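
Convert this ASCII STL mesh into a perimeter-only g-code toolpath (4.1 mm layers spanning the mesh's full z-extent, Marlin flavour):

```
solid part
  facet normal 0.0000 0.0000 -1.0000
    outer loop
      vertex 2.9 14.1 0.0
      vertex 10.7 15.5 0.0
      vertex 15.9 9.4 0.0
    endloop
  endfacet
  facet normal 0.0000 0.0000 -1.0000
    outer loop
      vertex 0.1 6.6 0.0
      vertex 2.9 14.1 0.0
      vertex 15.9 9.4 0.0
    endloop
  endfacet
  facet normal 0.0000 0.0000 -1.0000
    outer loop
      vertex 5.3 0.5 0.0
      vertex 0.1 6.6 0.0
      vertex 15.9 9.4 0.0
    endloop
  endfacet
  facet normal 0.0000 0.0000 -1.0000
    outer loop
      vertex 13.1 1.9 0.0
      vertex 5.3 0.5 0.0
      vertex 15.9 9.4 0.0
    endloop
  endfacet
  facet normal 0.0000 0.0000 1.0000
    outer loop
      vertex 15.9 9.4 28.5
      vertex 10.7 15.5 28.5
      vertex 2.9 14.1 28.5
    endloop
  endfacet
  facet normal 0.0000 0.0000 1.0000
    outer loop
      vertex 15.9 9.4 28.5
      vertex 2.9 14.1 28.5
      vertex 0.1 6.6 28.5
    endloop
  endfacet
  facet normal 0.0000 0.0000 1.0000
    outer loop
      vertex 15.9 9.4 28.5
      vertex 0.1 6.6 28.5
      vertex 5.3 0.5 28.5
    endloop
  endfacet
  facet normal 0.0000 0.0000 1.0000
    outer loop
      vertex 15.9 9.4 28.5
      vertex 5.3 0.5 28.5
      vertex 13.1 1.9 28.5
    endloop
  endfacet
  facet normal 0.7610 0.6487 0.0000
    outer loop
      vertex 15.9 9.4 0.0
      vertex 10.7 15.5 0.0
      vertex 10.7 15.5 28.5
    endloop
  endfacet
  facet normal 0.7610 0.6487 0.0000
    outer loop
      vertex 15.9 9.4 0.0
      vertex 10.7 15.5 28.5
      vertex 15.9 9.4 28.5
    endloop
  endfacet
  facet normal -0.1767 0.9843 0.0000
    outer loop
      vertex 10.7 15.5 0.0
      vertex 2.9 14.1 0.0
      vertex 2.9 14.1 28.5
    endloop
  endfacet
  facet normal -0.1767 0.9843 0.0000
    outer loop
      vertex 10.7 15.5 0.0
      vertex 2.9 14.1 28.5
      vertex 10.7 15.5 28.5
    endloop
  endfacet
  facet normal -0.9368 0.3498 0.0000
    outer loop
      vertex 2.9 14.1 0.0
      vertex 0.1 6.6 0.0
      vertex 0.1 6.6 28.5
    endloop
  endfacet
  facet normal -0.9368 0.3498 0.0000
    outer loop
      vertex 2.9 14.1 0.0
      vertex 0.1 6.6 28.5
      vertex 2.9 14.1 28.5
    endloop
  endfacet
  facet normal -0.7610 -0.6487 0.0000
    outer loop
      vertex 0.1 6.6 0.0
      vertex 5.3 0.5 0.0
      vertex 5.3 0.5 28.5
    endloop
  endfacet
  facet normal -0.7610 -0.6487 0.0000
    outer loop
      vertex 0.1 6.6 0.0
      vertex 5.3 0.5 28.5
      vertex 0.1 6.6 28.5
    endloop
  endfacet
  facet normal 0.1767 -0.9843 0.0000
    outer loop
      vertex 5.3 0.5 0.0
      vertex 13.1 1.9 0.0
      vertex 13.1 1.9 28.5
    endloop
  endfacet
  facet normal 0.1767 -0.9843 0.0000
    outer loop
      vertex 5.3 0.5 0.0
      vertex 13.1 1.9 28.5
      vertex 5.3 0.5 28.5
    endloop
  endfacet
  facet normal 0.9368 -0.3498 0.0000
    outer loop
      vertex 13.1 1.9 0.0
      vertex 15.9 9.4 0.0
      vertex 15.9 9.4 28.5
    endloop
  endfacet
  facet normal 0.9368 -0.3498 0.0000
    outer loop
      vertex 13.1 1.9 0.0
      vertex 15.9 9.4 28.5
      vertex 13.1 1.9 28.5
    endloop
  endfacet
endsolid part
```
; perimeter-only toolpath
G21 ; units = mm
G90 ; absolute positioning
G28 ; home
; layer 1
G0 Z4.1
G0 X15.9 Y9.4
G1 X10.7 Y15.5
G1 X2.9 Y14.1
G1 X0.1 Y6.6
G1 X5.3 Y0.5
G1 X13.1 Y1.9
G1 X15.9 Y9.4
; layer 2
G0 Z8.1
G0 X15.9 Y9.4
G1 X10.7 Y15.5
G1 X2.9 Y14.1
G1 X0.1 Y6.6
G1 X5.3 Y0.5
G1 X13.1 Y1.9
G1 X15.9 Y9.4
; layer 3
G0 Z12.2
G0 X15.9 Y9.4
G1 X10.7 Y15.5
G1 X2.9 Y14.1
G1 X0.1 Y6.6
G1 X5.3 Y0.5
G1 X13.1 Y1.9
G1 X15.9 Y9.4
; layer 4
G0 Z16.3
G0 X15.9 Y9.4
G1 X10.7 Y15.5
G1 X2.9 Y14.1
G1 X0.1 Y6.6
G1 X5.3 Y0.5
G1 X13.1 Y1.9
G1 X15.9 Y9.4
; layer 5
G0 Z20.4
G0 X15.9 Y9.4
G1 X10.7 Y15.5
G1 X2.9 Y14.1
G1 X0.1 Y6.6
G1 X5.3 Y0.5
G1 X13.1 Y1.9
G1 X15.9 Y9.4
; layer 6
G0 Z24.4
G0 X15.9 Y9.4
G1 X10.7 Y15.5
G1 X2.9 Y14.1
G1 X0.1 Y6.6
G1 X5.3 Y0.5
G1 X13.1 Y1.9
G1 X15.9 Y9.4
; layer 7
G0 Z28.5
G0 X15.9 Y9.4
G1 X10.7 Y15.5
G1 X2.9 Y14.1
G1 X0.1 Y6.6
G1 X5.3 Y0.5
G1 X13.1 Y1.9
G1 X15.9 Y9.4
M2 ; end

The solid is a regular 6-sided prism (a cylinder approximated with 6 flat sides), circumscribed radius ≈ 8 mm, height ≈ 28.5 mm. Slicing at Δz = 4.1 mm — 7 equal slices spanning the solid's height, so layer i sits at z = i·h/7 — gives 7 non-empty perimeters. Each is a 6-segment closed polygon; G0 lifts to the layer z and rapids to the start vertex, then G1 traces the edges.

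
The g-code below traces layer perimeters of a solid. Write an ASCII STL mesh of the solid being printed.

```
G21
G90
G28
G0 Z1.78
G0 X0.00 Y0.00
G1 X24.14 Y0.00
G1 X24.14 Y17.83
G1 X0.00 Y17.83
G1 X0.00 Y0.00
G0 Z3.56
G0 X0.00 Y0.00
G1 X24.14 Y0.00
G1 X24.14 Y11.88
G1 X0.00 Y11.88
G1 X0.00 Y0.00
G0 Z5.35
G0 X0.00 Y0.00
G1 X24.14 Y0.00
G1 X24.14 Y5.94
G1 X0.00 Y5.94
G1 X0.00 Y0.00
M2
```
solid part
  facet normal 0.0000 0.0000 -1.0000
    outer loop
      vertex 24.14 23.77 0.00
      vertex 24.14 0.00 0.00
      vertex 0.00 0.00 0.00
    endloop
  endfacet
  facet normal 0.0000 0.0000 -1.0000
    outer loop
      vertex 0.00 23.77 0.00
      vertex 24.14 23.77 0.00
      vertex 0.00 0.00 0.00
    endloop
  endfacet
  facet normal 0.0000 -1.0000 0.0000
    outer loop
      vertex 0.00 0.00 0.00
      vertex 24.14 0.00 0.00
      vertex 24.14 0.00 7.13
    endloop
  endfacet
  facet normal 0.0000 -1.0000 0.0000
    outer loop
      vertex 0.00 0.00 0.00
      vertex 24.14 0.00 7.13
      vertex 0.00 0.00 7.13
    endloop
  endfacet
  facet normal 0.0000 0.2873 0.9578
    outer loop
      vertex 0.00 0.00 7.13
      vertex 24.14 0.00 7.13
      vertex 24.14 23.77 0.00
    endloop
  endfacet
  facet normal 0.0000 0.2873 0.9578
    outer loop
      vertex 0.00 0.00 7.13
      vertex 24.14 23.77 0.00
      vertex 0.00 23.77 0.00
    endloop
  endfacet
  facet normal -1.0000 0.0000 0.0000
    outer loop
      vertex 0.00 0.00 7.13
      vertex 0.00 23.77 0.00
      vertex 0.00 0.00 0.00
    endloop
  endfacet
  facet normal 1.0000 0.0000 0.0000
    outer loop
      vertex 24.14 0.00 0.00
      vertex 24.14 23.77 0.00
      vertex 24.14 0.00 7.13
    endloop
  endfacet
endsolid part

The G0 Z moves step by Δz≈1.78 mm. The G1 loops shrink linearly with z, so the solid tapers from its base footprint up to z≈7.13. Closing with a flat bottom cap and the tapered top and triangulating gives 8 facets — a wedge (ramp): 24.1 × 23.8 mm base, rising to 7.13 mm along the y=0 edge and sloping linearly to z=0 at y=23.8.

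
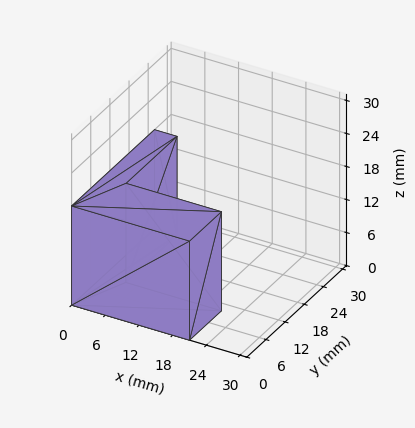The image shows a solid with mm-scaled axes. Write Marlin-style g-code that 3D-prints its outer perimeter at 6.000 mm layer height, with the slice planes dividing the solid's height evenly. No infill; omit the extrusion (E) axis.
Reading the render: the shape is an L-shaped prism: outer 21 × 26 mm, arm thicknesses ≈ 10 mm (horizontal) and 4 mm (vertical), extruded 18 mm in z (dimensions read to the nearest mm from the axis ticks). For the g-code, the solid's height is divided into equal slices at the stated Δz and each level perimeter traced with G1 moves after a G0 lift.

; perimeter-only toolpath
G21 ; units = mm
G90 ; absolute positioning
G28 ; home
; layer 1
G0 Z6.000
G0 X0.000 Y0.000
G1 X21.000 Y0.000
G1 X21.000 Y10.000
G1 X4.000 Y10.000
G1 X4.000 Y26.000
G1 X0.000 Y26.000
G1 X0.000 Y0.000
; layer 2
G0 Z12.000
G0 X0.000 Y0.000
G1 X21.000 Y0.000
G1 X21.000 Y10.000
G1 X4.000 Y10.000
G1 X4.000 Y26.000
G1 X0.000 Y26.000
G1 X0.000 Y0.000
; layer 3
G0 Z18.000
G0 X0.000 Y0.000
G1 X21.000 Y0.000
G1 X21.000 Y10.000
G1 X4.000 Y10.000
G1 X4.000 Y26.000
G1 X0.000 Y26.000
G1 X0.000 Y0.000
M2 ; end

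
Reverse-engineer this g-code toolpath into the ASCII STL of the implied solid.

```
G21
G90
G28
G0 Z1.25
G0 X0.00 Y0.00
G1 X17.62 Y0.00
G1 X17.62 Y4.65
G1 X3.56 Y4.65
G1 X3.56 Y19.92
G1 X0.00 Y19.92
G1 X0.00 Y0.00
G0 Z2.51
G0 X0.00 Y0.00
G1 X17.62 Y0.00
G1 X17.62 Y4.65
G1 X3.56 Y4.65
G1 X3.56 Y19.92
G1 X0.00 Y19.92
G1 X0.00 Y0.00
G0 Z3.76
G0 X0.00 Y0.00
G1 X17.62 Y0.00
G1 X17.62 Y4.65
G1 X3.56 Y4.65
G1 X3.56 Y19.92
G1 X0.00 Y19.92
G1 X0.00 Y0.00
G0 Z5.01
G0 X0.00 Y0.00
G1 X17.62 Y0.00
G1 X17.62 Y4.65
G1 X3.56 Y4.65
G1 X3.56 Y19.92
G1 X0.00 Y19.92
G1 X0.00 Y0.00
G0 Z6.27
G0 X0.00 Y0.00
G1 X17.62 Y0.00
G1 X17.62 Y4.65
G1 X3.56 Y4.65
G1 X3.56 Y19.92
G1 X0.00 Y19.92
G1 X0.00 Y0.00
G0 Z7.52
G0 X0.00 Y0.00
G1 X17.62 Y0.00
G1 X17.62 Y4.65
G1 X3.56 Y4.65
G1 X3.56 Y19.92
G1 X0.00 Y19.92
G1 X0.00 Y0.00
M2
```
solid part
  facet normal 0.0000 0.0000 -1.0000
    outer loop
      vertex 17.62 4.65 0.00
      vertex 17.62 0.00 0.00
      vertex 0.00 0.00 0.00
    endloop
  endfacet
  facet normal 0.0000 0.0000 -1.0000
    outer loop
      vertex 3.56 4.65 0.00
      vertex 17.62 4.65 0.00
      vertex 0.00 0.00 0.00
    endloop
  endfacet
  facet normal 0.0000 0.0000 -1.0000
    outer loop
      vertex 3.56 19.92 0.00
      vertex 3.56 4.65 0.00
      vertex 0.00 0.00 0.00
    endloop
  endfacet
  facet normal 0.0000 0.0000 -1.0000
    outer loop
      vertex 0.00 19.92 0.00
      vertex 3.56 19.92 0.00
      vertex 0.00 0.00 0.00
    endloop
  endfacet
  facet normal 0.0000 0.0000 1.0000
    outer loop
      vertex 0.00 0.00 7.52
      vertex 17.62 0.00 7.52
      vertex 17.62 4.65 7.52
    endloop
  endfacet
  facet normal 0.0000 0.0000 1.0000
    outer loop
      vertex 0.00 0.00 7.52
      vertex 17.62 4.65 7.52
      vertex 3.56 4.65 7.52
    endloop
  endfacet
  facet normal 0.0000 0.0000 1.0000
    outer loop
      vertex 0.00 0.00 7.52
      vertex 3.56 4.65 7.52
      vertex 3.56 19.92 7.52
    endloop
  endfacet
  facet normal 0.0000 0.0000 1.0000
    outer loop
      vertex 0.00 0.00 7.52
      vertex 3.56 19.92 7.52
      vertex 0.00 19.92 7.52
    endloop
  endfacet
  facet normal 0.0000 -1.0000 0.0000
    outer loop
      vertex 0.00 0.00 0.00
      vertex 17.62 0.00 0.00
      vertex 17.62 0.00 7.52
    endloop
  endfacet
  facet normal 0.0000 -1.0000 0.0000
    outer loop
      vertex 0.00 0.00 0.00
      vertex 17.62 0.00 7.52
      vertex 0.00 0.00 7.52
    endloop
  endfacet
  facet normal 1.0000 0.0000 0.0000
    outer loop
      vertex 17.62 0.00 0.00
      vertex 17.62 4.65 0.00
      vertex 17.62 4.65 7.52
    endloop
  endfacet
  facet normal 1.0000 0.0000 0.0000
    outer loop
      vertex 17.62 0.00 0.00
      vertex 17.62 4.65 7.52
      vertex 17.62 0.00 7.52
    endloop
  endfacet
  facet normal 0.0000 1.0000 0.0000
    outer loop
      vertex 17.62 4.65 0.00
      vertex 3.56 4.65 0.00
      vertex 3.56 4.65 7.52
    endloop
  endfacet
  facet normal 0.0000 1.0000 0.0000
    outer loop
      vertex 17.62 4.65 0.00
      vertex 3.56 4.65 7.52
      vertex 17.62 4.65 7.52
    endloop
  endfacet
  facet normal 1.0000 0.0000 0.0000
    outer loop
      vertex 3.56 4.65 0.00
      vertex 3.56 19.92 0.00
      vertex 3.56 19.92 7.52
    endloop
  endfacet
  facet normal 1.0000 0.0000 0.0000
    outer loop
      vertex 3.56 4.65 0.00
      vertex 3.56 19.92 7.52
      vertex 3.56 4.65 7.52
    endloop
  endfacet
  facet normal 0.0000 1.0000 0.0000
    outer loop
      vertex 3.56 19.92 0.00
      vertex 0.00 19.92 0.00
      vertex 0.00 19.92 7.52
    endloop
  endfacet
  facet normal 0.0000 1.0000 0.0000
    outer loop
      vertex 3.56 19.92 0.00
      vertex 0.00 19.92 7.52
      vertex 3.56 19.92 7.52
    endloop
  endfacet
  facet normal -1.0000 0.0000 0.0000
    outer loop
      vertex 0.00 19.92 0.00
      vertex 0.00 0.00 0.00
      vertex 0.00 0.00 7.52
    endloop
  endfacet
  facet normal -1.0000 0.0000 0.0000
    outer loop
      vertex 0.00 19.92 0.00
      vertex 0.00 0.00 7.52
      vertex 0.00 19.92 7.52
    endloop
  endfacet
endsolid part

The G0 Z moves step by Δz≈1.25 mm. Every layer's G1 loop is the same polygon, so the solid is a straight extrusion of it from z=0 to z≈7.52. Closing with flat bottom and top caps and triangulating gives 20 facets — an L-shaped prism: outer 17.6 × 19.9 mm, arm thicknesses ≈ 4.65 mm (horizontal) and 3.56 mm (vertical), extruded 7.52 mm in z.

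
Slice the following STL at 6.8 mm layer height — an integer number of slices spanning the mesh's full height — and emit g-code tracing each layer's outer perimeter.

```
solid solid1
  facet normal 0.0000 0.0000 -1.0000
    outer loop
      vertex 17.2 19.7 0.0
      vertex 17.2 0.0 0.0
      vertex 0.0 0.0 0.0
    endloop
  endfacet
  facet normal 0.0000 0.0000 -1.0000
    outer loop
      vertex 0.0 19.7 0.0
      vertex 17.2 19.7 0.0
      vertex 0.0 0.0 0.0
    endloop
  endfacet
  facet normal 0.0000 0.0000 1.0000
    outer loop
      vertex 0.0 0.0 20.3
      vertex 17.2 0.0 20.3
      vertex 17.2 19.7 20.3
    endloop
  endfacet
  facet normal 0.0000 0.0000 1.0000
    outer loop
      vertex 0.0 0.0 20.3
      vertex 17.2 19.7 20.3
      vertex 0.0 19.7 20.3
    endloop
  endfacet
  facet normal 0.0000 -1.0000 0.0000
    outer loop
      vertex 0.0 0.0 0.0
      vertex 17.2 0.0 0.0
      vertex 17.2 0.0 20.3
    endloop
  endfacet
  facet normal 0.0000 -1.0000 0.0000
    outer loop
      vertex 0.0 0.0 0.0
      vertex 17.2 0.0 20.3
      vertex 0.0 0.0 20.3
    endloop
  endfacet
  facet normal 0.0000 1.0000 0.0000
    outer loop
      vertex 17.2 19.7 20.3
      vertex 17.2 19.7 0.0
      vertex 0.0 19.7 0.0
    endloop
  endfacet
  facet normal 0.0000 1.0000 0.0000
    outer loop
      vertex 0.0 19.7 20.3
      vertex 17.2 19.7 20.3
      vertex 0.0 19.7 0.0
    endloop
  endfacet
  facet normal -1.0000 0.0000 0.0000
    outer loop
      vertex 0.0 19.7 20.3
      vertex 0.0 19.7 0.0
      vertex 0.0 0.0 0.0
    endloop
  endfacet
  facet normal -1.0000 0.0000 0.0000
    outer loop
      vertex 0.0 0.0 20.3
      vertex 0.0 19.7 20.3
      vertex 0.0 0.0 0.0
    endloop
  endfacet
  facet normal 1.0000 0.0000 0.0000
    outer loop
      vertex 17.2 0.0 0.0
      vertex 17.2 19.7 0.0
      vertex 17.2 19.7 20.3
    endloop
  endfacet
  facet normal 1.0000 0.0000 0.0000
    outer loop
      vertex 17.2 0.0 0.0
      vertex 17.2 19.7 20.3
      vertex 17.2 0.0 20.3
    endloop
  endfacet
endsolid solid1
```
; perimeter-only toolpath
G21 ; units = mm
G90 ; absolute positioning
G28 ; home
; layer 1
G0 Z6.8
G0 X0.0 Y0.0
G1 X17.2 Y0.0
G1 X17.2 Y19.7
G1 X0.0 Y19.7
G1 X0.0 Y0.0
; layer 2
G0 Z13.5
G0 X0.0 Y0.0
G1 X17.2 Y0.0
G1 X17.2 Y19.7
G1 X0.0 Y19.7
G1 X0.0 Y0.0
; layer 3
G0 Z20.3
G0 X0.0 Y0.0
G1 X17.2 Y0.0
G1 X17.2 Y19.7
G1 X0.0 Y19.7
G1 X0.0 Y0.0
M2 ; end

The solid is a rectangular box, roughly 17.2 × 19.7 mm footprint and 20.3 mm tall. Slicing at Δz = 6.8 mm — 3 equal slices spanning the solid's height, so layer i sits at z = i·h/3 — gives 3 non-empty perimeters. Each is a 4-segment closed polygon; G0 lifts to the layer z and rapids to the start vertex, then G1 traces the edges.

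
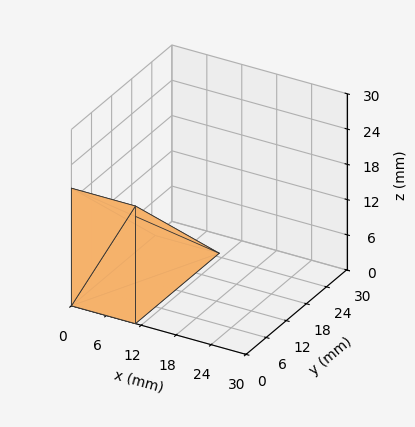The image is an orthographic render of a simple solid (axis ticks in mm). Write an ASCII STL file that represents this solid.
Reading the render: the shape is a wedge (ramp): 11 × 25 mm base, rising to 20 mm along the y=0 edge and sloping linearly to z=0 at y=25 (dimensions read to the nearest mm from the axis ticks). For the STL, each face is triangulated and given an outward normal.

solid part
  facet normal 0.0000 0.0000 -1.0000
    outer loop
      vertex 11.00 25.00 0.00
      vertex 11.00 0.00 0.00
      vertex 0.00 0.00 0.00
    endloop
  endfacet
  facet normal 0.0000 0.0000 -1.0000
    outer loop
      vertex 0.00 25.00 0.00
      vertex 11.00 25.00 0.00
      vertex 0.00 0.00 0.00
    endloop
  endfacet
  facet normal 0.0000 -1.0000 0.0000
    outer loop
      vertex 0.00 0.00 0.00
      vertex 11.00 0.00 0.00
      vertex 11.00 0.00 20.00
    endloop
  endfacet
  facet normal 0.0000 -1.0000 0.0000
    outer loop
      vertex 0.00 0.00 0.00
      vertex 11.00 0.00 20.00
      vertex 0.00 0.00 20.00
    endloop
  endfacet
  facet normal 0.0000 0.6247 0.7809
    outer loop
      vertex 0.00 0.00 20.00
      vertex 11.00 0.00 20.00
      vertex 11.00 25.00 0.00
    endloop
  endfacet
  facet normal 0.0000 0.6247 0.7809
    outer loop
      vertex 0.00 0.00 20.00
      vertex 11.00 25.00 0.00
      vertex 0.00 25.00 0.00
    endloop
  endfacet
  facet normal -1.0000 0.0000 0.0000
    outer loop
      vertex 0.00 0.00 20.00
      vertex 0.00 25.00 0.00
      vertex 0.00 0.00 0.00
    endloop
  endfacet
  facet normal 1.0000 0.0000 0.0000
    outer loop
      vertex 11.00 0.00 0.00
      vertex 11.00 25.00 0.00
      vertex 11.00 0.00 20.00
    endloop
  endfacet
endsolid part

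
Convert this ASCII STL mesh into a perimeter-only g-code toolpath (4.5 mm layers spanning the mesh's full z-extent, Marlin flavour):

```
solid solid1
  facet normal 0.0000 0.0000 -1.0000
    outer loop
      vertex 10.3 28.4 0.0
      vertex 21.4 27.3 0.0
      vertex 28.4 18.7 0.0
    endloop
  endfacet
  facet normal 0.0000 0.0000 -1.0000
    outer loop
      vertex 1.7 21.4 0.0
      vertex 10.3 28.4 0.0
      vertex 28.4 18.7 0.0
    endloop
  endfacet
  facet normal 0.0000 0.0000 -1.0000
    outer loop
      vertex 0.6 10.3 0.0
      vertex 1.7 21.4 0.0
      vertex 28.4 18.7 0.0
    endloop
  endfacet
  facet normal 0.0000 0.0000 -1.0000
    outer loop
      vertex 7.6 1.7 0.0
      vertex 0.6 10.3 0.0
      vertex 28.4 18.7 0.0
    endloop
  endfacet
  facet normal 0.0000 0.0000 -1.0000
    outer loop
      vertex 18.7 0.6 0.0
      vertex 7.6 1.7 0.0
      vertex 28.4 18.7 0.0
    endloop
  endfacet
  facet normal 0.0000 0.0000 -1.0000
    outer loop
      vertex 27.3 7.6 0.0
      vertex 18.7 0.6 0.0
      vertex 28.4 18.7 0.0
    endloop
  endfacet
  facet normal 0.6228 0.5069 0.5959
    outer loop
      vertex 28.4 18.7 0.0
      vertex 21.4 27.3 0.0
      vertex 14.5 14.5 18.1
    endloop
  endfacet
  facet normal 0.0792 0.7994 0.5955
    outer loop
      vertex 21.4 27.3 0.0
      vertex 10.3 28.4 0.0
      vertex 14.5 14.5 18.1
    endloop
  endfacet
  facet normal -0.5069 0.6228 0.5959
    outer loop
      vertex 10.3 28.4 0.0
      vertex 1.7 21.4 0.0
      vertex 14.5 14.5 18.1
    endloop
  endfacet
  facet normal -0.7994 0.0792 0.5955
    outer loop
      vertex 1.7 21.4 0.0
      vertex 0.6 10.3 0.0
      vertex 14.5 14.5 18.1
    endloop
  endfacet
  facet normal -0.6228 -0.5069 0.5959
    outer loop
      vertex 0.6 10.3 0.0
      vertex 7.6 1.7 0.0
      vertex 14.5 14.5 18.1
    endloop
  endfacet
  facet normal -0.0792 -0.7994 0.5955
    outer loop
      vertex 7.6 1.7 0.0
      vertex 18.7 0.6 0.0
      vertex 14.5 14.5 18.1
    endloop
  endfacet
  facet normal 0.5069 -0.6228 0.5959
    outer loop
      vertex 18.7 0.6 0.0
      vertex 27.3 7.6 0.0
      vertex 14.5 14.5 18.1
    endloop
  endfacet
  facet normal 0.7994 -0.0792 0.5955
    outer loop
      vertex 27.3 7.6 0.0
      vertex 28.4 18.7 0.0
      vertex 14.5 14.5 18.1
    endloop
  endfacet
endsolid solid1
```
; perimeter-only toolpath
G21 ; units = mm
G90 ; absolute positioning
G28 ; home
; layer 1
G0 Z4.5
G0 X24.9 Y17.6
G1 X19.7 Y24.1
G1 X11.4 Y24.9
G1 X4.9 Y19.7
G1 X4.1 Y11.4
G1 X9.3 Y4.9
G1 X17.6 Y4.1
G1 X24.1 Y9.3
G1 X24.9 Y17.6
; layer 2
G0 Z9.1
G0 X21.4 Y16.6
G1 X17.9 Y20.9
G1 X12.4 Y21.4
G1 X8.1 Y17.9
G1 X7.5 Y12.4
G1 X11.1 Y8.1
G1 X16.6 Y7.5
G1 X20.9 Y11.1
G1 X21.4 Y16.6
; layer 3
G0 Z13.6
G0 X18.0 Y15.6
G1 X16.2 Y17.7
G1 X13.4 Y18.0
G1 X11.3 Y16.2
G1 X11.0 Y13.4
G1 X12.8 Y11.3
G1 X15.6 Y11.0
G1 X17.7 Y12.8
G1 X18.0 Y15.6
M2 ; end

The solid is a regular 8-sided pyramid, base circumscribed radius ≈ 14.5 mm, apex at z ≈ 18.1 mm. Slicing at Δz = 4.5 mm — 4 equal slices spanning the solid's height, so layer i sits at z = i·h/4 — gives 3 non-empty perimeters. Each is a 8-segment closed polygon; G0 lifts to the layer z and rapids to the start vertex, then G1 traces the edges. The cross-section shrinks linearly with z (the slice at the apex is degenerate and omitted).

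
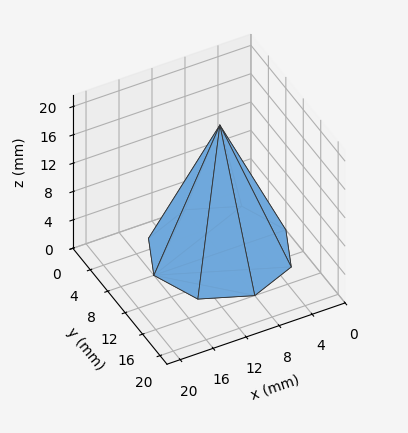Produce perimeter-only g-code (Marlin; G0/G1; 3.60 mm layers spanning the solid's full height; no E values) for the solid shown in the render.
Reading the render: the shape is a regular 8-sided pyramid, base circumscribed radius ≈ 8 mm, apex at z ≈ 18 mm (dimensions read to the nearest mm from the axis ticks). For the g-code, the solid's height is divided into equal slices at the stated Δz and each level perimeter traced with G1 moves after a G0 lift.

; perimeter-only toolpath
G21 ; units = mm
G90 ; absolute positioning
G28 ; home
; layer 1
G0 Z3.60
G0 X14.40 Y8.00
G1 X12.53 Y12.53
G1 X8.00 Y14.40
G1 X3.47 Y12.53
G1 X1.60 Y8.00
G1 X3.47 Y3.47
G1 X8.00 Y1.60
G1 X12.53 Y3.47
G1 X14.40 Y8.00
; layer 2
G0 Z7.20
G0 X12.80 Y8.00
G1 X11.40 Y11.40
G1 X8.00 Y12.80
G1 X4.60 Y11.40
G1 X3.20 Y8.00
G1 X4.60 Y4.60
G1 X8.00 Y3.20
G1 X11.40 Y4.60
G1 X12.80 Y8.00
; layer 3
G0 Z10.80
G0 X11.20 Y8.00
G1 X10.26 Y10.26
G1 X8.00 Y11.20
G1 X5.74 Y10.26
G1 X4.80 Y8.00
G1 X5.74 Y5.74
G1 X8.00 Y4.80
G1 X10.26 Y5.74
G1 X11.20 Y8.00
; layer 4
G0 Z14.40
G0 X9.60 Y8.00
G1 X9.13 Y9.13
G1 X8.00 Y9.60
G1 X6.87 Y9.13
G1 X6.40 Y8.00
G1 X6.87 Y6.87
G1 X8.00 Y6.40
G1 X9.13 Y6.87
G1 X9.60 Y8.00
M2 ; end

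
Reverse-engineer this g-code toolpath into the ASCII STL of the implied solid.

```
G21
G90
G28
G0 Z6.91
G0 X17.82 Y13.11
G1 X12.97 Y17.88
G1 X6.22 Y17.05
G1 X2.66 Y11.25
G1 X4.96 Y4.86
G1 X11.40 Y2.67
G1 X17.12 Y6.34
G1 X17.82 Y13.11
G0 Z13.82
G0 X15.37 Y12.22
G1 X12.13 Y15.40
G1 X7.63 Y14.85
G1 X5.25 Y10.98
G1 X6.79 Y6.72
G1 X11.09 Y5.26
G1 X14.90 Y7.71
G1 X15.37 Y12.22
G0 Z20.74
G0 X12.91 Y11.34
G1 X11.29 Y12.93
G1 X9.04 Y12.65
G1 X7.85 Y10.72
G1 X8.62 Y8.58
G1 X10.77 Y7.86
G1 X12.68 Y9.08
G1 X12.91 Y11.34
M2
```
solid part
  facet normal 0.0000 0.0000 -1.0000
    outer loop
      vertex 4.81 19.25 0.00
      vertex 13.81 20.35 0.00
      vertex 20.28 13.99 0.00
    endloop
  endfacet
  facet normal 0.0000 0.0000 -1.0000
    outer loop
      vertex 0.06 11.52 0.00
      vertex 4.81 19.25 0.00
      vertex 20.28 13.99 0.00
    endloop
  endfacet
  facet normal 0.0000 0.0000 -1.0000
    outer loop
      vertex 3.13 2.99 0.00
      vertex 0.06 11.52 0.00
      vertex 20.28 13.99 0.00
    endloop
  endfacet
  facet normal 0.0000 0.0000 -1.0000
    outer loop
      vertex 11.72 0.08 0.00
      vertex 3.13 2.99 0.00
      vertex 20.28 13.99 0.00
    endloop
  endfacet
  facet normal 0.0000 0.0000 -1.0000
    outer loop
      vertex 19.35 4.97 0.00
      vertex 11.72 0.08 0.00
      vertex 20.28 13.99 0.00
    endloop
  endfacet
  facet normal 0.6636 0.6751 0.3223
    outer loop
      vertex 20.28 13.99 0.00
      vertex 13.81 20.35 0.00
      vertex 10.45 10.45 27.65
    endloop
  endfacet
  facet normal -0.1148 0.9396 0.3225
    outer loop
      vertex 13.81 20.35 0.00
      vertex 4.81 19.25 0.00
      vertex 10.45 10.45 27.65
    endloop
  endfacet
  facet normal -0.8065 0.4956 0.3223
    outer loop
      vertex 4.81 19.25 0.00
      vertex 0.06 11.52 0.00
      vertex 10.45 10.45 27.65
    endloop
  endfacet
  facet normal -0.8907 -0.3206 0.3223
    outer loop
      vertex 0.06 11.52 0.00
      vertex 3.13 2.99 0.00
      vertex 10.45 10.45 27.65
    endloop
  endfacet
  facet normal -0.3037 -0.8966 0.3223
    outer loop
      vertex 3.13 2.99 0.00
      vertex 11.72 0.08 0.00
      vertex 10.45 10.45 27.65
    endloop
  endfacet
  facet normal 0.5108 -0.7970 0.3224
    outer loop
      vertex 11.72 0.08 0.00
      vertex 19.35 4.97 0.00
      vertex 10.45 10.45 27.65
    endloop
  endfacet
  facet normal 0.9416 -0.0971 0.3223
    outer loop
      vertex 19.35 4.97 0.00
      vertex 20.28 13.99 0.00
      vertex 10.45 10.45 27.65
    endloop
  endfacet
endsolid part

The G0 Z moves step by Δz≈6.91 mm. The G1 loops shrink linearly with z, so the solid tapers from its base footprint up to z≈27.6. Closing with a flat bottom cap and the tapered top and triangulating gives 12 facets — a regular 7-sided pyramid, base circumscribed radius ≈ 10.4 mm, apex at z ≈ 27.6 mm.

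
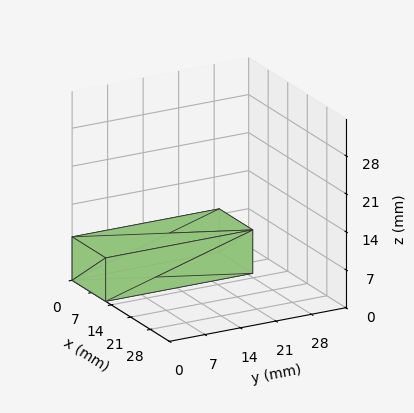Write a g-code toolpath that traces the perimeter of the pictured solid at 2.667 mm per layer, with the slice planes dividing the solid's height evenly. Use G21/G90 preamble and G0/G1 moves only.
Reading the render: the shape is a rectangular box, roughly 12 × 29 mm footprint and 8 mm tall (dimensions read to the nearest mm from the axis ticks). For the g-code, the solid's height is divided into equal slices at the stated Δz and each level perimeter traced with G1 moves after a G0 lift.

; perimeter-only toolpath
G21 ; units = mm
G90 ; absolute positioning
G28 ; home
; layer 1
G0 Z2.667
G0 X0.000 Y0.000
G1 X12.000 Y0.000
G1 X12.000 Y29.000
G1 X0.000 Y29.000
G1 X0.000 Y0.000
; layer 2
G0 Z5.333
G0 X0.000 Y0.000
G1 X12.000 Y0.000
G1 X12.000 Y29.000
G1 X0.000 Y29.000
G1 X0.000 Y0.000
; layer 3
G0 Z8.000
G0 X0.000 Y0.000
G1 X12.000 Y0.000
G1 X12.000 Y29.000
G1 X0.000 Y29.000
G1 X0.000 Y0.000
M2 ; end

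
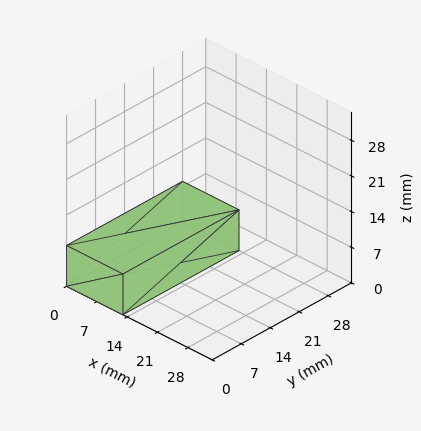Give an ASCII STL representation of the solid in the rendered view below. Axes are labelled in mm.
Reading the render: the shape is a rectangular box, roughly 13 × 28 mm footprint and 8 mm tall (dimensions read to the nearest mm from the axis ticks). For the STL, each face is triangulated and given an outward normal.

solid part
  facet normal 0.0000 0.0000 -1.0000
    outer loop
      vertex 13.0 28.0 0.0
      vertex 13.0 0.0 0.0
      vertex 0.0 0.0 0.0
    endloop
  endfacet
  facet normal 0.0000 0.0000 -1.0000
    outer loop
      vertex 0.0 28.0 0.0
      vertex 13.0 28.0 0.0
      vertex 0.0 0.0 0.0
    endloop
  endfacet
  facet normal 0.0000 0.0000 1.0000
    outer loop
      vertex 0.0 0.0 8.0
      vertex 13.0 0.0 8.0
      vertex 13.0 28.0 8.0
    endloop
  endfacet
  facet normal 0.0000 0.0000 1.0000
    outer loop
      vertex 0.0 0.0 8.0
      vertex 13.0 28.0 8.0
      vertex 0.0 28.0 8.0
    endloop
  endfacet
  facet normal 0.0000 -1.0000 0.0000
    outer loop
      vertex 0.0 0.0 0.0
      vertex 13.0 0.0 0.0
      vertex 13.0 0.0 8.0
    endloop
  endfacet
  facet normal 0.0000 -1.0000 0.0000
    outer loop
      vertex 0.0 0.0 0.0
      vertex 13.0 0.0 8.0
      vertex 0.0 0.0 8.0
    endloop
  endfacet
  facet normal 0.0000 1.0000 0.0000
    outer loop
      vertex 13.0 28.0 8.0
      vertex 13.0 28.0 0.0
      vertex 0.0 28.0 0.0
    endloop
  endfacet
  facet normal 0.0000 1.0000 0.0000
    outer loop
      vertex 0.0 28.0 8.0
      vertex 13.0 28.0 8.0
      vertex 0.0 28.0 0.0
    endloop
  endfacet
  facet normal -1.0000 0.0000 0.0000
    outer loop
      vertex 0.0 28.0 8.0
      vertex 0.0 28.0 0.0
      vertex 0.0 0.0 0.0
    endloop
  endfacet
  facet normal -1.0000 0.0000 0.0000
    outer loop
      vertex 0.0 0.0 8.0
      vertex 0.0 28.0 8.0
      vertex 0.0 0.0 0.0
    endloop
  endfacet
  facet normal 1.0000 0.0000 0.0000
    outer loop
      vertex 13.0 0.0 0.0
      vertex 13.0 28.0 0.0
      vertex 13.0 28.0 8.0
    endloop
  endfacet
  facet normal 1.0000 0.0000 0.0000
    outer loop
      vertex 13.0 0.0 0.0
      vertex 13.0 28.0 8.0
      vertex 13.0 0.0 8.0
    endloop
  endfacet
endsolid part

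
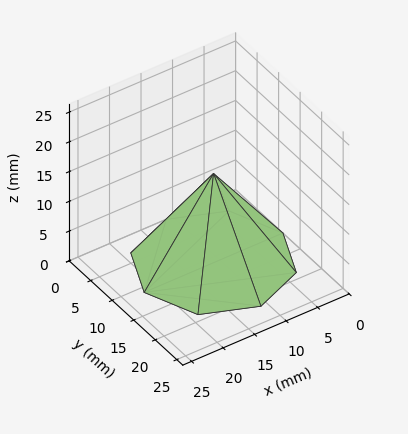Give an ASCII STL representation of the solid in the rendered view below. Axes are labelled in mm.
Reading the render: the shape is a regular 8-sided pyramid, base circumscribed radius ≈ 11 mm, apex at z ≈ 15 mm (dimensions read to the nearest mm from the axis ticks). For the STL, each face is triangulated and given an outward normal.

solid part
  facet normal 0.0000 0.0000 -1.0000
    outer loop
      vertex 11.0 22.0 0.0
      vertex 18.8 18.8 0.0
      vertex 22.0 11.0 0.0
    endloop
  endfacet
  facet normal 0.0000 0.0000 -1.0000
    outer loop
      vertex 3.2 18.8 0.0
      vertex 11.0 22.0 0.0
      vertex 22.0 11.0 0.0
    endloop
  endfacet
  facet normal 0.0000 0.0000 -1.0000
    outer loop
      vertex 0.0 11.0 0.0
      vertex 3.2 18.8 0.0
      vertex 22.0 11.0 0.0
    endloop
  endfacet
  facet normal 0.0000 0.0000 -1.0000
    outer loop
      vertex 3.2 3.2 0.0
      vertex 0.0 11.0 0.0
      vertex 22.0 11.0 0.0
    endloop
  endfacet
  facet normal 0.0000 0.0000 -1.0000
    outer loop
      vertex 11.0 0.0 0.0
      vertex 3.2 3.2 0.0
      vertex 22.0 11.0 0.0
    endloop
  endfacet
  facet normal 0.0000 0.0000 -1.0000
    outer loop
      vertex 18.8 3.2 0.0
      vertex 11.0 0.0 0.0
      vertex 22.0 11.0 0.0
    endloop
  endfacet
  facet normal 0.7656 0.3141 0.5614
    outer loop
      vertex 22.0 11.0 0.0
      vertex 18.8 18.8 0.0
      vertex 11.0 11.0 15.0
    endloop
  endfacet
  facet normal 0.3141 0.7656 0.5614
    outer loop
      vertex 18.8 18.8 0.0
      vertex 11.0 22.0 0.0
      vertex 11.0 11.0 15.0
    endloop
  endfacet
  facet normal -0.3141 0.7656 0.5614
    outer loop
      vertex 11.0 22.0 0.0
      vertex 3.2 18.8 0.0
      vertex 11.0 11.0 15.0
    endloop
  endfacet
  facet normal -0.7656 0.3141 0.5614
    outer loop
      vertex 3.2 18.8 0.0
      vertex 0.0 11.0 0.0
      vertex 11.0 11.0 15.0
    endloop
  endfacet
  facet normal -0.7656 -0.3141 0.5614
    outer loop
      vertex 0.0 11.0 0.0
      vertex 3.2 3.2 0.0
      vertex 11.0 11.0 15.0
    endloop
  endfacet
  facet normal -0.3141 -0.7656 0.5614
    outer loop
      vertex 3.2 3.2 0.0
      vertex 11.0 0.0 0.0
      vertex 11.0 11.0 15.0
    endloop
  endfacet
  facet normal 0.3141 -0.7656 0.5614
    outer loop
      vertex 11.0 0.0 0.0
      vertex 18.8 3.2 0.0
      vertex 11.0 11.0 15.0
    endloop
  endfacet
  facet normal 0.7656 -0.3141 0.5614
    outer loop
      vertex 18.8 3.2 0.0
      vertex 22.0 11.0 0.0
      vertex 11.0 11.0 15.0
    endloop
  endfacet
endsolid part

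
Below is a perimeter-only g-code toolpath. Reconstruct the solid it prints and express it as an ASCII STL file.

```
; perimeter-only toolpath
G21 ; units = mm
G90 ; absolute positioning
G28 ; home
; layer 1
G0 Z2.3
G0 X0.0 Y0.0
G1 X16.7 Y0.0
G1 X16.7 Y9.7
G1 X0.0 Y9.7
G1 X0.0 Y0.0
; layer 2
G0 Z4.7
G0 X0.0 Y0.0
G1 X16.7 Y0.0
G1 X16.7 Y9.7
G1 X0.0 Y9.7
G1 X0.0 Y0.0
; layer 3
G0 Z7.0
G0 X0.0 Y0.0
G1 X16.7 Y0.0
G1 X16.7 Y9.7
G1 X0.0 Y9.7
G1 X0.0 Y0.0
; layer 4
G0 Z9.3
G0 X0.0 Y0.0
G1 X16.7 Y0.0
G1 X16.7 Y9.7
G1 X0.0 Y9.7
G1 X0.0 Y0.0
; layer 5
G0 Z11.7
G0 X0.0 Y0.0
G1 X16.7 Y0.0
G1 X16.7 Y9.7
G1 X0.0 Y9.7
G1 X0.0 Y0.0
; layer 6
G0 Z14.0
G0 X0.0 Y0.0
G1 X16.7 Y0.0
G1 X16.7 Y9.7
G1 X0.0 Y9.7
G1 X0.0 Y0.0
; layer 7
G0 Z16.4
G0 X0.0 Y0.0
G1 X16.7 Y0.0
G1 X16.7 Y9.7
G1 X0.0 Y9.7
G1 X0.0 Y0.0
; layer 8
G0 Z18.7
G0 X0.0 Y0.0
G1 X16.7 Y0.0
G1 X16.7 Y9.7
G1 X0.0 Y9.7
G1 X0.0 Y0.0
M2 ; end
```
solid part
  facet normal 0.0000 0.0000 -1.0000
    outer loop
      vertex 16.7 9.7 0.0
      vertex 16.7 0.0 0.0
      vertex 0.0 0.0 0.0
    endloop
  endfacet
  facet normal 0.0000 0.0000 -1.0000
    outer loop
      vertex 0.0 9.7 0.0
      vertex 16.7 9.7 0.0
      vertex 0.0 0.0 0.0
    endloop
  endfacet
  facet normal 0.0000 0.0000 1.0000
    outer loop
      vertex 0.0 0.0 18.7
      vertex 16.7 0.0 18.7
      vertex 16.7 9.7 18.7
    endloop
  endfacet
  facet normal 0.0000 0.0000 1.0000
    outer loop
      vertex 0.0 0.0 18.7
      vertex 16.7 9.7 18.7
      vertex 0.0 9.7 18.7
    endloop
  endfacet
  facet normal 0.0000 -1.0000 0.0000
    outer loop
      vertex 0.0 0.0 0.0
      vertex 16.7 0.0 0.0
      vertex 16.7 0.0 18.7
    endloop
  endfacet
  facet normal 0.0000 -1.0000 0.0000
    outer loop
      vertex 0.0 0.0 0.0
      vertex 16.7 0.0 18.7
      vertex 0.0 0.0 18.7
    endloop
  endfacet
  facet normal 0.0000 1.0000 0.0000
    outer loop
      vertex 16.7 9.7 18.7
      vertex 16.7 9.7 0.0
      vertex 0.0 9.7 0.0
    endloop
  endfacet
  facet normal 0.0000 1.0000 0.0000
    outer loop
      vertex 0.0 9.7 18.7
      vertex 16.7 9.7 18.7
      vertex 0.0 9.7 0.0
    endloop
  endfacet
  facet normal -1.0000 0.0000 0.0000
    outer loop
      vertex 0.0 9.7 18.7
      vertex 0.0 9.7 0.0
      vertex 0.0 0.0 0.0
    endloop
  endfacet
  facet normal -1.0000 0.0000 0.0000
    outer loop
      vertex 0.0 0.0 18.7
      vertex 0.0 9.7 18.7
      vertex 0.0 0.0 0.0
    endloop
  endfacet
  facet normal 1.0000 0.0000 0.0000
    outer loop
      vertex 16.7 0.0 0.0
      vertex 16.7 9.7 0.0
      vertex 16.7 9.7 18.7
    endloop
  endfacet
  facet normal 1.0000 0.0000 0.0000
    outer loop
      vertex 16.7 0.0 0.0
      vertex 16.7 9.7 18.7
      vertex 16.7 0.0 18.7
    endloop
  endfacet
endsolid part

The G0 Z moves step by Δz≈2.3 mm. Every layer's G1 loop is the same polygon, so the solid is a straight extrusion of it from z=0 to z≈18.7. Closing with flat bottom and top caps and triangulating gives 12 facets — a rectangular box, roughly 16.7 × 9.7 mm footprint and 18.7 mm tall.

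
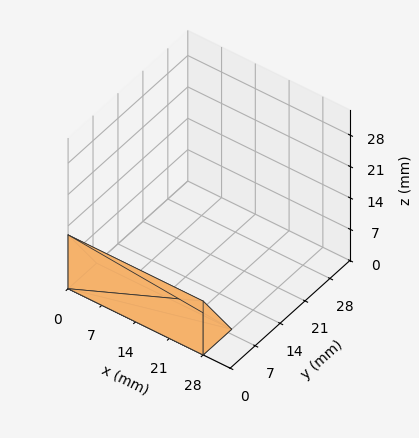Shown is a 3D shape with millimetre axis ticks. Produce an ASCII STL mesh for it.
Reading the render: the shape is a wedge (ramp): 28 × 8 mm base, rising to 12 mm along the y=0 edge and sloping linearly to z=0 at y=8 (dimensions read to the nearest mm from the axis ticks). For the STL, each face is triangulated and given an outward normal.

solid part
  facet normal 0.0000 0.0000 -1.0000
    outer loop
      vertex 28.000 8.000 0.000
      vertex 28.000 0.000 0.000
      vertex 0.000 0.000 0.000
    endloop
  endfacet
  facet normal 0.0000 0.0000 -1.0000
    outer loop
      vertex 0.000 8.000 0.000
      vertex 28.000 8.000 0.000
      vertex 0.000 0.000 0.000
    endloop
  endfacet
  facet normal 0.0000 -1.0000 0.0000
    outer loop
      vertex 0.000 0.000 0.000
      vertex 28.000 0.000 0.000
      vertex 28.000 0.000 12.000
    endloop
  endfacet
  facet normal 0.0000 -1.0000 0.0000
    outer loop
      vertex 0.000 0.000 0.000
      vertex 28.000 0.000 12.000
      vertex 0.000 0.000 12.000
    endloop
  endfacet
  facet normal 0.0000 0.8321 0.5547
    outer loop
      vertex 0.000 0.000 12.000
      vertex 28.000 0.000 12.000
      vertex 28.000 8.000 0.000
    endloop
  endfacet
  facet normal 0.0000 0.8321 0.5547
    outer loop
      vertex 0.000 0.000 12.000
      vertex 28.000 8.000 0.000
      vertex 0.000 8.000 0.000
    endloop
  endfacet
  facet normal -1.0000 0.0000 0.0000
    outer loop
      vertex 0.000 0.000 12.000
      vertex 0.000 8.000 0.000
      vertex 0.000 0.000 0.000
    endloop
  endfacet
  facet normal 1.0000 0.0000 0.0000
    outer loop
      vertex 28.000 0.000 0.000
      vertex 28.000 8.000 0.000
      vertex 28.000 0.000 12.000
    endloop
  endfacet
endsolid part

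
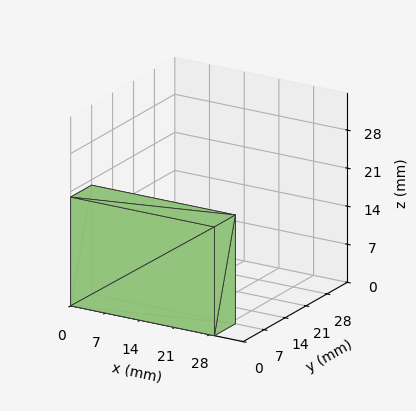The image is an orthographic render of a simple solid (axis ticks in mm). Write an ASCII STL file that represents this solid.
Reading the render: the shape is a rectangular box, roughly 29 × 7 mm footprint and 20 mm tall (dimensions read to the nearest mm from the axis ticks). For the STL, each face is triangulated and given an outward normal.

solid part
  facet normal 0.0000 0.0000 -1.0000
    outer loop
      vertex 29.00 7.00 0.00
      vertex 29.00 0.00 0.00
      vertex 0.00 0.00 0.00
    endloop
  endfacet
  facet normal 0.0000 0.0000 -1.0000
    outer loop
      vertex 0.00 7.00 0.00
      vertex 29.00 7.00 0.00
      vertex 0.00 0.00 0.00
    endloop
  endfacet
  facet normal 0.0000 0.0000 1.0000
    outer loop
      vertex 0.00 0.00 20.00
      vertex 29.00 0.00 20.00
      vertex 29.00 7.00 20.00
    endloop
  endfacet
  facet normal 0.0000 0.0000 1.0000
    outer loop
      vertex 0.00 0.00 20.00
      vertex 29.00 7.00 20.00
      vertex 0.00 7.00 20.00
    endloop
  endfacet
  facet normal 0.0000 -1.0000 0.0000
    outer loop
      vertex 0.00 0.00 0.00
      vertex 29.00 0.00 0.00
      vertex 29.00 0.00 20.00
    endloop
  endfacet
  facet normal 0.0000 -1.0000 0.0000
    outer loop
      vertex 0.00 0.00 0.00
      vertex 29.00 0.00 20.00
      vertex 0.00 0.00 20.00
    endloop
  endfacet
  facet normal 0.0000 1.0000 0.0000
    outer loop
      vertex 29.00 7.00 20.00
      vertex 29.00 7.00 0.00
      vertex 0.00 7.00 0.00
    endloop
  endfacet
  facet normal 0.0000 1.0000 0.0000
    outer loop
      vertex 0.00 7.00 20.00
      vertex 29.00 7.00 20.00
      vertex 0.00 7.00 0.00
    endloop
  endfacet
  facet normal -1.0000 0.0000 0.0000
    outer loop
      vertex 0.00 7.00 20.00
      vertex 0.00 7.00 0.00
      vertex 0.00 0.00 0.00
    endloop
  endfacet
  facet normal -1.0000 0.0000 0.0000
    outer loop
      vertex 0.00 0.00 20.00
      vertex 0.00 7.00 20.00
      vertex 0.00 0.00 0.00
    endloop
  endfacet
  facet normal 1.0000 0.0000 0.0000
    outer loop
      vertex 29.00 0.00 0.00
      vertex 29.00 7.00 0.00
      vertex 29.00 7.00 20.00
    endloop
  endfacet
  facet normal 1.0000 0.0000 0.0000
    outer loop
      vertex 29.00 0.00 0.00
      vertex 29.00 7.00 20.00
      vertex 29.00 0.00 20.00
    endloop
  endfacet
endsolid part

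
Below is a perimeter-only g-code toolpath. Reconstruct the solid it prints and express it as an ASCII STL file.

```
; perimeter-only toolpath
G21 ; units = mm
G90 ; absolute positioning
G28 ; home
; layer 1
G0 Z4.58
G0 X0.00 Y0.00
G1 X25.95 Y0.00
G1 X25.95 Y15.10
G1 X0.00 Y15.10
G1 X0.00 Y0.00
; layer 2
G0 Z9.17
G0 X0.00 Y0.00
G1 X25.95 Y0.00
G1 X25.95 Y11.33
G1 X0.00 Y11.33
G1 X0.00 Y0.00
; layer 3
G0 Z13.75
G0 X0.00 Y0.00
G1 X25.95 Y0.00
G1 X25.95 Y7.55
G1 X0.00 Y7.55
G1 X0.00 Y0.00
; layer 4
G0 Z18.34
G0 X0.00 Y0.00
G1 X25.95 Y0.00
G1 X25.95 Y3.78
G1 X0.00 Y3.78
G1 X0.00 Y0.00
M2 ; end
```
solid part
  facet normal 0.0000 0.0000 -1.0000
    outer loop
      vertex 25.95 18.88 0.00
      vertex 25.95 0.00 0.00
      vertex 0.00 0.00 0.00
    endloop
  endfacet
  facet normal 0.0000 0.0000 -1.0000
    outer loop
      vertex 0.00 18.88 0.00
      vertex 25.95 18.88 0.00
      vertex 0.00 0.00 0.00
    endloop
  endfacet
  facet normal 0.0000 -1.0000 0.0000
    outer loop
      vertex 0.00 0.00 0.00
      vertex 25.95 0.00 0.00
      vertex 25.95 0.00 22.92
    endloop
  endfacet
  facet normal 0.0000 -1.0000 0.0000
    outer loop
      vertex 0.00 0.00 0.00
      vertex 25.95 0.00 22.92
      vertex 0.00 0.00 22.92
    endloop
  endfacet
  facet normal 0.0000 0.7719 0.6358
    outer loop
      vertex 0.00 0.00 22.92
      vertex 25.95 0.00 22.92
      vertex 25.95 18.88 0.00
    endloop
  endfacet
  facet normal 0.0000 0.7719 0.6358
    outer loop
      vertex 0.00 0.00 22.92
      vertex 25.95 18.88 0.00
      vertex 0.00 18.88 0.00
    endloop
  endfacet
  facet normal -1.0000 0.0000 0.0000
    outer loop
      vertex 0.00 0.00 22.92
      vertex 0.00 18.88 0.00
      vertex 0.00 0.00 0.00
    endloop
  endfacet
  facet normal 1.0000 0.0000 0.0000
    outer loop
      vertex 25.95 0.00 0.00
      vertex 25.95 18.88 0.00
      vertex 25.95 0.00 22.92
    endloop
  endfacet
endsolid part

The G0 Z moves step by Δz≈4.58 mm. The G1 loops shrink linearly with z, so the solid tapers from its base footprint up to z≈22.9. Closing with a flat bottom cap and the tapered top and triangulating gives 8 facets — a wedge (ramp): 25.9 × 18.9 mm base, rising to 22.9 mm along the y=0 edge and sloping linearly to z=0 at y=18.9.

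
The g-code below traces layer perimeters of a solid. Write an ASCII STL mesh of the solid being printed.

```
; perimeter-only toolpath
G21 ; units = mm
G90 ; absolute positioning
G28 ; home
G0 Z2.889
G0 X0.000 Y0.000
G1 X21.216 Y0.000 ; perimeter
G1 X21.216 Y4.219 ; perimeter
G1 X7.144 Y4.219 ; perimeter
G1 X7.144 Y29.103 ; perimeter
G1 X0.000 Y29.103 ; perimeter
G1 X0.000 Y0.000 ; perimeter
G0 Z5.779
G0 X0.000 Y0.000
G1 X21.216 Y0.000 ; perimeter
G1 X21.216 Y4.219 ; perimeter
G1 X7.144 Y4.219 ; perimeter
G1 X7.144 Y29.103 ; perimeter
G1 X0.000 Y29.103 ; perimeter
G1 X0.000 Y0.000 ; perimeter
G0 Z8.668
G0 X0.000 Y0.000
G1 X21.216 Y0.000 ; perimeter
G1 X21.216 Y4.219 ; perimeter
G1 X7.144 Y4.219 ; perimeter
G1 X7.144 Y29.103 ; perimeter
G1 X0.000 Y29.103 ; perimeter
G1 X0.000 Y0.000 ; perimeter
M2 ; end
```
solid part
  facet normal 0.0000 0.0000 -1.0000
    outer loop
      vertex 21.216 4.219 0.000
      vertex 21.216 0.000 0.000
      vertex 0.000 0.000 0.000
    endloop
  endfacet
  facet normal 0.0000 0.0000 -1.0000
    outer loop
      vertex 7.144 4.219 0.000
      vertex 21.216 4.219 0.000
      vertex 0.000 0.000 0.000
    endloop
  endfacet
  facet normal 0.0000 0.0000 -1.0000
    outer loop
      vertex 7.144 29.103 0.000
      vertex 7.144 4.219 0.000
      vertex 0.000 0.000 0.000
    endloop
  endfacet
  facet normal 0.0000 0.0000 -1.0000
    outer loop
      vertex 0.000 29.103 0.000
      vertex 7.144 29.103 0.000
      vertex 0.000 0.000 0.000
    endloop
  endfacet
  facet normal 0.0000 0.0000 1.0000
    outer loop
      vertex 0.000 0.000 8.668
      vertex 21.216 0.000 8.668
      vertex 21.216 4.219 8.668
    endloop
  endfacet
  facet normal 0.0000 0.0000 1.0000
    outer loop
      vertex 0.000 0.000 8.668
      vertex 21.216 4.219 8.668
      vertex 7.144 4.219 8.668
    endloop
  endfacet
  facet normal 0.0000 0.0000 1.0000
    outer loop
      vertex 0.000 0.000 8.668
      vertex 7.144 4.219 8.668
      vertex 7.144 29.103 8.668
    endloop
  endfacet
  facet normal 0.0000 0.0000 1.0000
    outer loop
      vertex 0.000 0.000 8.668
      vertex 7.144 29.103 8.668
      vertex 0.000 29.103 8.668
    endloop
  endfacet
  facet normal 0.0000 -1.0000 0.0000
    outer loop
      vertex 0.000 0.000 0.000
      vertex 21.216 0.000 0.000
      vertex 21.216 0.000 8.668
    endloop
  endfacet
  facet normal 0.0000 -1.0000 0.0000
    outer loop
      vertex 0.000 0.000 0.000
      vertex 21.216 0.000 8.668
      vertex 0.000 0.000 8.668
    endloop
  endfacet
  facet normal 1.0000 0.0000 0.0000
    outer loop
      vertex 21.216 0.000 0.000
      vertex 21.216 4.219 0.000
      vertex 21.216 4.219 8.668
    endloop
  endfacet
  facet normal 1.0000 0.0000 0.0000
    outer loop
      vertex 21.216 0.000 0.000
      vertex 21.216 4.219 8.668
      vertex 21.216 0.000 8.668
    endloop
  endfacet
  facet normal 0.0000 1.0000 0.0000
    outer loop
      vertex 21.216 4.219 0.000
      vertex 7.144 4.219 0.000
      vertex 7.144 4.219 8.668
    endloop
  endfacet
  facet normal 0.0000 1.0000 0.0000
    outer loop
      vertex 21.216 4.219 0.000
      vertex 7.144 4.219 8.668
      vertex 21.216 4.219 8.668
    endloop
  endfacet
  facet normal 1.0000 0.0000 0.0000
    outer loop
      vertex 7.144 4.219 0.000
      vertex 7.144 29.103 0.000
      vertex 7.144 29.103 8.668
    endloop
  endfacet
  facet normal 1.0000 0.0000 0.0000
    outer loop
      vertex 7.144 4.219 0.000
      vertex 7.144 29.103 8.668
      vertex 7.144 4.219 8.668
    endloop
  endfacet
  facet normal 0.0000 1.0000 0.0000
    outer loop
      vertex 7.144 29.103 0.000
      vertex 0.000 29.103 0.000
      vertex 0.000 29.103 8.668
    endloop
  endfacet
  facet normal 0.0000 1.0000 0.0000
    outer loop
      vertex 7.144 29.103 0.000
      vertex 0.000 29.103 8.668
      vertex 7.144 29.103 8.668
    endloop
  endfacet
  facet normal -1.0000 0.0000 0.0000
    outer loop
      vertex 0.000 29.103 0.000
      vertex 0.000 0.000 0.000
      vertex 0.000 0.000 8.668
    endloop
  endfacet
  facet normal -1.0000 0.0000 0.0000
    outer loop
      vertex 0.000 29.103 0.000
      vertex 0.000 0.000 8.668
      vertex 0.000 29.103 8.668
    endloop
  endfacet
endsolid part

The G0 Z moves step by Δz≈2.889 mm. Every layer's G1 loop is the same polygon, so the solid is a straight extrusion of it from z=0 to z≈8.67. Closing with flat bottom and top caps and triangulating gives 20 facets — an L-shaped prism: outer 21.2 × 29.1 mm, arm thicknesses ≈ 4.22 mm (horizontal) and 7.14 mm (vertical), extruded 8.67 mm in z.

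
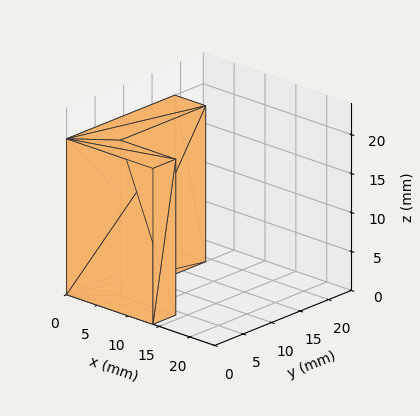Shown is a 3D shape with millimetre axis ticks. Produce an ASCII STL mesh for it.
Reading the render: the shape is an L-shaped prism: outer 14 × 19 mm, arm thicknesses ≈ 4 mm (horizontal) and 5 mm (vertical), extruded 20 mm in z (dimensions read to the nearest mm from the axis ticks). For the STL, each face is triangulated and given an outward normal.

solid part
  facet normal 0.0000 0.0000 -1.0000
    outer loop
      vertex 14.0 4.0 0.0
      vertex 14.0 0.0 0.0
      vertex 0.0 0.0 0.0
    endloop
  endfacet
  facet normal 0.0000 0.0000 -1.0000
    outer loop
      vertex 5.0 4.0 0.0
      vertex 14.0 4.0 0.0
      vertex 0.0 0.0 0.0
    endloop
  endfacet
  facet normal 0.0000 0.0000 -1.0000
    outer loop
      vertex 5.0 19.0 0.0
      vertex 5.0 4.0 0.0
      vertex 0.0 0.0 0.0
    endloop
  endfacet
  facet normal 0.0000 0.0000 -1.0000
    outer loop
      vertex 0.0 19.0 0.0
      vertex 5.0 19.0 0.0
      vertex 0.0 0.0 0.0
    endloop
  endfacet
  facet normal 0.0000 0.0000 1.0000
    outer loop
      vertex 0.0 0.0 20.0
      vertex 14.0 0.0 20.0
      vertex 14.0 4.0 20.0
    endloop
  endfacet
  facet normal 0.0000 0.0000 1.0000
    outer loop
      vertex 0.0 0.0 20.0
      vertex 14.0 4.0 20.0
      vertex 5.0 4.0 20.0
    endloop
  endfacet
  facet normal 0.0000 0.0000 1.0000
    outer loop
      vertex 0.0 0.0 20.0
      vertex 5.0 4.0 20.0
      vertex 5.0 19.0 20.0
    endloop
  endfacet
  facet normal 0.0000 0.0000 1.0000
    outer loop
      vertex 0.0 0.0 20.0
      vertex 5.0 19.0 20.0
      vertex 0.0 19.0 20.0
    endloop
  endfacet
  facet normal 0.0000 -1.0000 0.0000
    outer loop
      vertex 0.0 0.0 0.0
      vertex 14.0 0.0 0.0
      vertex 14.0 0.0 20.0
    endloop
  endfacet
  facet normal 0.0000 -1.0000 0.0000
    outer loop
      vertex 0.0 0.0 0.0
      vertex 14.0 0.0 20.0
      vertex 0.0 0.0 20.0
    endloop
  endfacet
  facet normal 1.0000 0.0000 0.0000
    outer loop
      vertex 14.0 0.0 0.0
      vertex 14.0 4.0 0.0
      vertex 14.0 4.0 20.0
    endloop
  endfacet
  facet normal 1.0000 0.0000 0.0000
    outer loop
      vertex 14.0 0.0 0.0
      vertex 14.0 4.0 20.0
      vertex 14.0 0.0 20.0
    endloop
  endfacet
  facet normal 0.0000 1.0000 0.0000
    outer loop
      vertex 14.0 4.0 0.0
      vertex 5.0 4.0 0.0
      vertex 5.0 4.0 20.0
    endloop
  endfacet
  facet normal 0.0000 1.0000 0.0000
    outer loop
      vertex 14.0 4.0 0.0
      vertex 5.0 4.0 20.0
      vertex 14.0 4.0 20.0
    endloop
  endfacet
  facet normal 1.0000 0.0000 0.0000
    outer loop
      vertex 5.0 4.0 0.0
      vertex 5.0 19.0 0.0
      vertex 5.0 19.0 20.0
    endloop
  endfacet
  facet normal 1.0000 0.0000 0.0000
    outer loop
      vertex 5.0 4.0 0.0
      vertex 5.0 19.0 20.0
      vertex 5.0 4.0 20.0
    endloop
  endfacet
  facet normal 0.0000 1.0000 0.0000
    outer loop
      vertex 5.0 19.0 0.0
      vertex 0.0 19.0 0.0
      vertex 0.0 19.0 20.0
    endloop
  endfacet
  facet normal 0.0000 1.0000 0.0000
    outer loop
      vertex 5.0 19.0 0.0
      vertex 0.0 19.0 20.0
      vertex 5.0 19.0 20.0
    endloop
  endfacet
  facet normal -1.0000 0.0000 0.0000
    outer loop
      vertex 0.0 19.0 0.0
      vertex 0.0 0.0 0.0
      vertex 0.0 0.0 20.0
    endloop
  endfacet
  facet normal -1.0000 0.0000 0.0000
    outer loop
      vertex 0.0 19.0 0.0
      vertex 0.0 0.0 20.0
      vertex 0.0 19.0 20.0
    endloop
  endfacet
endsolid part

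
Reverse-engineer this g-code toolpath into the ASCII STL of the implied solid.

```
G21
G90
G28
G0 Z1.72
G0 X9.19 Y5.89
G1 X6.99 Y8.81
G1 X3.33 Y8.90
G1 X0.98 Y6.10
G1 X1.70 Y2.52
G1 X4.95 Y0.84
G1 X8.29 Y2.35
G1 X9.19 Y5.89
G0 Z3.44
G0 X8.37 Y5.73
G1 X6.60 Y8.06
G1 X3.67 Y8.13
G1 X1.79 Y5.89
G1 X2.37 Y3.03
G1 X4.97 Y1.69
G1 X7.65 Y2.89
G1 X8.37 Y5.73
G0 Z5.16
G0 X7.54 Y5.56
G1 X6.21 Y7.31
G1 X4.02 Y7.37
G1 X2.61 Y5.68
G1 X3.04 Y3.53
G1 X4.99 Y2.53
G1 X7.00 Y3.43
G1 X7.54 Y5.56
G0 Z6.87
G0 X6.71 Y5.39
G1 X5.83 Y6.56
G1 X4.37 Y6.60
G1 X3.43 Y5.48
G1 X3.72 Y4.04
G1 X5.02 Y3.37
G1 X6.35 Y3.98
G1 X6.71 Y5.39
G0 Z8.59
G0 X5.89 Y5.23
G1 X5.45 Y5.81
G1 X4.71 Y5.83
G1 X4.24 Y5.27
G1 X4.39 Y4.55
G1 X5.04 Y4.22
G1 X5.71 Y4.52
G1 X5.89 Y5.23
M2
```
solid part
  facet normal 0.0000 0.0000 -1.0000
    outer loop
      vertex 2.98 9.67 0.00
      vertex 7.37 9.56 0.00
      vertex 10.02 6.06 0.00
    endloop
  endfacet
  facet normal 0.0000 0.0000 -1.0000
    outer loop
      vertex 0.16 6.31 0.00
      vertex 2.98 9.67 0.00
      vertex 10.02 6.06 0.00
    endloop
  endfacet
  facet normal 0.0000 0.0000 -1.0000
    outer loop
      vertex 1.03 2.01 0.00
      vertex 0.16 6.31 0.00
      vertex 10.02 6.06 0.00
    endloop
  endfacet
  facet normal 0.0000 0.0000 -1.0000
    outer loop
      vertex 4.93 0.00 0.00
      vertex 1.03 2.01 0.00
      vertex 10.02 6.06 0.00
    endloop
  endfacet
  facet normal 0.0000 0.0000 -1.0000
    outer loop
      vertex 8.94 1.81 0.00
      vertex 4.93 0.00 0.00
      vertex 10.02 6.06 0.00
    endloop
  endfacet
  facet normal 0.7292 0.5521 0.4043
    outer loop
      vertex 10.02 6.06 0.00
      vertex 7.37 9.56 0.00
      vertex 5.06 5.06 10.31
    endloop
  endfacet
  facet normal 0.0229 0.9144 0.4042
    outer loop
      vertex 7.37 9.56 0.00
      vertex 2.98 9.67 0.00
      vertex 5.06 5.06 10.31
    endloop
  endfacet
  facet normal -0.7006 0.5880 0.4043
    outer loop
      vertex 2.98 9.67 0.00
      vertex 0.16 6.31 0.00
      vertex 5.06 5.06 10.31
    endloop
  endfacet
  facet normal -0.8965 -0.1814 0.4041
    outer loop
      vertex 0.16 6.31 0.00
      vertex 1.03 2.01 0.00
      vertex 5.06 5.06 10.31
    endloop
  endfacet
  facet normal -0.4190 -0.8130 0.4043
    outer loop
      vertex 1.03 2.01 0.00
      vertex 4.93 0.00 0.00
      vertex 5.06 5.06 10.31
    endloop
  endfacet
  facet normal 0.3763 -0.8336 0.4044
    outer loop
      vertex 4.93 0.00 0.00
      vertex 8.94 1.81 0.00
      vertex 5.06 5.06 10.31
    endloop
  endfacet
  facet normal 0.8863 -0.2252 0.4046
    outer loop
      vertex 8.94 1.81 0.00
      vertex 10.02 6.06 0.00
      vertex 5.06 5.06 10.31
    endloop
  endfacet
endsolid part

The G0 Z moves step by Δz≈1.72 mm. The G1 loops shrink linearly with z, so the solid tapers from its base footprint up to z≈10.3. Closing with a flat bottom cap and the tapered top and triangulating gives 12 facets — a regular 7-sided pyramid, base circumscribed radius ≈ 5.06 mm, apex at z ≈ 10.3 mm.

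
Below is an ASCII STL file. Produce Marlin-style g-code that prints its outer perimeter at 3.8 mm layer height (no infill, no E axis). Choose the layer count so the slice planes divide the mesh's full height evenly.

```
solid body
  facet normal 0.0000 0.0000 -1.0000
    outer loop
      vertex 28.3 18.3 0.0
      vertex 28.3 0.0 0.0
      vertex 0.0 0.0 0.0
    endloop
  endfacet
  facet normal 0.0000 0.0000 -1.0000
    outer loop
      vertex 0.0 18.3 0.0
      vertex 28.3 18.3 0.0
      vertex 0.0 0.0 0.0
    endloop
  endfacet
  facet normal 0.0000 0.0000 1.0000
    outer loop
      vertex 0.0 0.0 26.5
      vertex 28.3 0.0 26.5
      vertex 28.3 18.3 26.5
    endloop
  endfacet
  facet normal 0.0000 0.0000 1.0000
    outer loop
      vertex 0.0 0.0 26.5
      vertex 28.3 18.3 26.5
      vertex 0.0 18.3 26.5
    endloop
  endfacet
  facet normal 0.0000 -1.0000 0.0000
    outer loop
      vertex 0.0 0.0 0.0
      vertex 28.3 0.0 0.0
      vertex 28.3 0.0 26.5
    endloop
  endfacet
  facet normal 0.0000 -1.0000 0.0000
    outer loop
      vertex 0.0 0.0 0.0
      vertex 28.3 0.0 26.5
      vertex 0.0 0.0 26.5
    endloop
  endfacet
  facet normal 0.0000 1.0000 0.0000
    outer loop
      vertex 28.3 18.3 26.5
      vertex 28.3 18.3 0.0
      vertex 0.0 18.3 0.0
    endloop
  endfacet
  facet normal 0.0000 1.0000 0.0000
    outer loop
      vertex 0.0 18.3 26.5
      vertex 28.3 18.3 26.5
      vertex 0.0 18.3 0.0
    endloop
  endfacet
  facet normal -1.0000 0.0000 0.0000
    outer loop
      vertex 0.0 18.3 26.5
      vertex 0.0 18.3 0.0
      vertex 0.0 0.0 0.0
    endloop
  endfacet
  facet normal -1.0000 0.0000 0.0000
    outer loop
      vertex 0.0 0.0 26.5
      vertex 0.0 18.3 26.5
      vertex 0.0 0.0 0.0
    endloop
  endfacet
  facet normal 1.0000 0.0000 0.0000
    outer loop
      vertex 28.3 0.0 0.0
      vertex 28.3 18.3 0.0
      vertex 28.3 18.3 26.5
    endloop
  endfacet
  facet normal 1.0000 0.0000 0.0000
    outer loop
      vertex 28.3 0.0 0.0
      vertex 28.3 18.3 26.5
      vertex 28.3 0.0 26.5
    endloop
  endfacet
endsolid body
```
; perimeter-only toolpath
G21 ; units = mm
G90 ; absolute positioning
G28 ; home
; layer 1
G0 Z3.8
G0 X0.0 Y0.0
G1 X28.3 Y0.0
G1 X28.3 Y18.3
G1 X0.0 Y18.3
G1 X0.0 Y0.0
; layer 2
G0 Z7.6
G0 X0.0 Y0.0
G1 X28.3 Y0.0
G1 X28.3 Y18.3
G1 X0.0 Y18.3
G1 X0.0 Y0.0
; layer 3
G0 Z11.4
G0 X0.0 Y0.0
G1 X28.3 Y0.0
G1 X28.3 Y18.3
G1 X0.0 Y18.3
G1 X0.0 Y0.0
; layer 4
G0 Z15.1
G0 X0.0 Y0.0
G1 X28.3 Y0.0
G1 X28.3 Y18.3
G1 X0.0 Y18.3
G1 X0.0 Y0.0
; layer 5
G0 Z18.9
G0 X0.0 Y0.0
G1 X28.3 Y0.0
G1 X28.3 Y18.3
G1 X0.0 Y18.3
G1 X0.0 Y0.0
; layer 6
G0 Z22.7
G0 X0.0 Y0.0
G1 X28.3 Y0.0
G1 X28.3 Y18.3
G1 X0.0 Y18.3
G1 X0.0 Y0.0
; layer 7
G0 Z26.5
G0 X0.0 Y0.0
G1 X28.3 Y0.0
G1 X28.3 Y18.3
G1 X0.0 Y18.3
G1 X0.0 Y0.0
M2 ; end

The solid is a rectangular box, roughly 28.3 × 18.3 mm footprint and 26.5 mm tall. Slicing at Δz = 3.8 mm — 7 equal slices spanning the solid's height, so layer i sits at z = i·h/7 — gives 7 non-empty perimeters. Each is a 4-segment closed polygon; G0 lifts to the layer z and rapids to the start vertex, then G1 traces the edges.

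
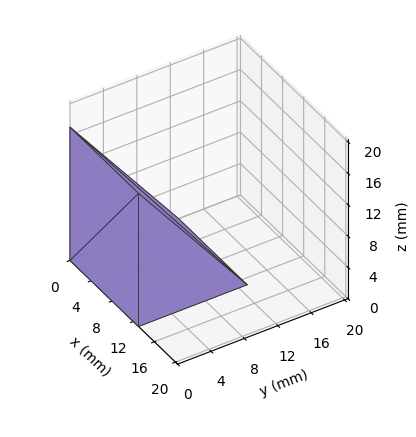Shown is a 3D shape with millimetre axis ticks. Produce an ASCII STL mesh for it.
Reading the render: the shape is a wedge (ramp): 13 × 13 mm base, rising to 17 mm along the y=0 edge and sloping linearly to z=0 at y=13 (dimensions read to the nearest mm from the axis ticks). For the STL, each face is triangulated and given an outward normal.

solid part
  facet normal 0.0000 0.0000 -1.0000
    outer loop
      vertex 13.0 13.0 0.0
      vertex 13.0 0.0 0.0
      vertex 0.0 0.0 0.0
    endloop
  endfacet
  facet normal 0.0000 0.0000 -1.0000
    outer loop
      vertex 0.0 13.0 0.0
      vertex 13.0 13.0 0.0
      vertex 0.0 0.0 0.0
    endloop
  endfacet
  facet normal 0.0000 -1.0000 0.0000
    outer loop
      vertex 0.0 0.0 0.0
      vertex 13.0 0.0 0.0
      vertex 13.0 0.0 17.0
    endloop
  endfacet
  facet normal 0.0000 -1.0000 0.0000
    outer loop
      vertex 0.0 0.0 0.0
      vertex 13.0 0.0 17.0
      vertex 0.0 0.0 17.0
    endloop
  endfacet
  facet normal 0.0000 0.7944 0.6075
    outer loop
      vertex 0.0 0.0 17.0
      vertex 13.0 0.0 17.0
      vertex 13.0 13.0 0.0
    endloop
  endfacet
  facet normal 0.0000 0.7944 0.6075
    outer loop
      vertex 0.0 0.0 17.0
      vertex 13.0 13.0 0.0
      vertex 0.0 13.0 0.0
    endloop
  endfacet
  facet normal -1.0000 0.0000 0.0000
    outer loop
      vertex 0.0 0.0 17.0
      vertex 0.0 13.0 0.0
      vertex 0.0 0.0 0.0
    endloop
  endfacet
  facet normal 1.0000 0.0000 0.0000
    outer loop
      vertex 13.0 0.0 0.0
      vertex 13.0 13.0 0.0
      vertex 13.0 0.0 17.0
    endloop
  endfacet
endsolid part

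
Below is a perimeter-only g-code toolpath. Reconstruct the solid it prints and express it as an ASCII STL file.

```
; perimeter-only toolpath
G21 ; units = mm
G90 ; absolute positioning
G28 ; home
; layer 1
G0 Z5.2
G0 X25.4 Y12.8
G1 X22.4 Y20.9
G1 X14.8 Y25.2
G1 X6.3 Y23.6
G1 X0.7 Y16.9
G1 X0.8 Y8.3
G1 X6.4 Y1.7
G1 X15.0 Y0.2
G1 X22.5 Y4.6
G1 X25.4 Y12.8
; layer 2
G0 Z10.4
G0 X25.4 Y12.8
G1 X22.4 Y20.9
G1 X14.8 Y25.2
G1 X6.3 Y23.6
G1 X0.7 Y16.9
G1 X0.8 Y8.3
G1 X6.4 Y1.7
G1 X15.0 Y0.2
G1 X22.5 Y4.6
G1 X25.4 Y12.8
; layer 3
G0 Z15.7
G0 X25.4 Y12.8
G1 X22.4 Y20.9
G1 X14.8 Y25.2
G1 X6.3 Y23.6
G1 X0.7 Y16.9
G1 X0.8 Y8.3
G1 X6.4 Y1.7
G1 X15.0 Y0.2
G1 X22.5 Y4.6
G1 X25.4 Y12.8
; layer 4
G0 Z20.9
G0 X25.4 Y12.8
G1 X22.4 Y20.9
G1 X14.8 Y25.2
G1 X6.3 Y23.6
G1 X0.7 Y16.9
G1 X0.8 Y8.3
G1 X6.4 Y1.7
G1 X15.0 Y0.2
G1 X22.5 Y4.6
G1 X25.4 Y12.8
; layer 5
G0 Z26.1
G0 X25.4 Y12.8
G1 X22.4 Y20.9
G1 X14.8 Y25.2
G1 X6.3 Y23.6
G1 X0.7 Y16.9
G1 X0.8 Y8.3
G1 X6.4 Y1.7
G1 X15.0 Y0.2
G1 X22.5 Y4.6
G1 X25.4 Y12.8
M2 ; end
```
solid part
  facet normal 0.0000 0.0000 -1.0000
    outer loop
      vertex 14.8 25.2 0.0
      vertex 22.4 20.9 0.0
      vertex 25.4 12.8 0.0
    endloop
  endfacet
  facet normal 0.0000 0.0000 -1.0000
    outer loop
      vertex 6.3 23.6 0.0
      vertex 14.8 25.2 0.0
      vertex 25.4 12.8 0.0
    endloop
  endfacet
  facet normal 0.0000 0.0000 -1.0000
    outer loop
      vertex 0.7 16.9 0.0
      vertex 6.3 23.6 0.0
      vertex 25.4 12.8 0.0
    endloop
  endfacet
  facet normal 0.0000 0.0000 -1.0000
    outer loop
      vertex 0.8 8.3 0.0
      vertex 0.7 16.9 0.0
      vertex 25.4 12.8 0.0
    endloop
  endfacet
  facet normal 0.0000 0.0000 -1.0000
    outer loop
      vertex 6.4 1.7 0.0
      vertex 0.8 8.3 0.0
      vertex 25.4 12.8 0.0
    endloop
  endfacet
  facet normal 0.0000 0.0000 -1.0000
    outer loop
      vertex 15.0 0.2 0.0
      vertex 6.4 1.7 0.0
      vertex 25.4 12.8 0.0
    endloop
  endfacet
  facet normal 0.0000 0.0000 -1.0000
    outer loop
      vertex 22.5 4.6 0.0
      vertex 15.0 0.2 0.0
      vertex 25.4 12.8 0.0
    endloop
  endfacet
  facet normal 0.0000 0.0000 1.0000
    outer loop
      vertex 25.4 12.8 26.1
      vertex 22.4 20.9 26.1
      vertex 14.8 25.2 26.1
    endloop
  endfacet
  facet normal 0.0000 0.0000 1.0000
    outer loop
      vertex 25.4 12.8 26.1
      vertex 14.8 25.2 26.1
      vertex 6.3 23.6 26.1
    endloop
  endfacet
  facet normal 0.0000 0.0000 1.0000
    outer loop
      vertex 25.4 12.8 26.1
      vertex 6.3 23.6 26.1
      vertex 0.7 16.9 26.1
    endloop
  endfacet
  facet normal 0.0000 0.0000 1.0000
    outer loop
      vertex 25.4 12.8 26.1
      vertex 0.7 16.9 26.1
      vertex 0.8 8.3 26.1
    endloop
  endfacet
  facet normal 0.0000 0.0000 1.0000
    outer loop
      vertex 25.4 12.8 26.1
      vertex 0.8 8.3 26.1
      vertex 6.4 1.7 26.1
    endloop
  endfacet
  facet normal 0.0000 0.0000 1.0000
    outer loop
      vertex 25.4 12.8 26.1
      vertex 6.4 1.7 26.1
      vertex 15.0 0.2 26.1
    endloop
  endfacet
  facet normal 0.0000 0.0000 1.0000
    outer loop
      vertex 25.4 12.8 26.1
      vertex 15.0 0.2 26.1
      vertex 22.5 4.6 26.1
    endloop
  endfacet
  facet normal 0.9377 0.3473 0.0000
    outer loop
      vertex 25.4 12.8 0.0
      vertex 22.4 20.9 0.0
      vertex 22.4 20.9 26.1
    endloop
  endfacet
  facet normal 0.9377 0.3473 0.0000
    outer loop
      vertex 25.4 12.8 0.0
      vertex 22.4 20.9 26.1
      vertex 25.4 12.8 26.1
    endloop
  endfacet
  facet normal 0.4924 0.8703 0.0000
    outer loop
      vertex 22.4 20.9 0.0
      vertex 14.8 25.2 0.0
      vertex 14.8 25.2 26.1
    endloop
  endfacet
  facet normal 0.4924 0.8703 0.0000
    outer loop
      vertex 22.4 20.9 0.0
      vertex 14.8 25.2 26.1
      vertex 22.4 20.9 26.1
    endloop
  endfacet
  facet normal -0.1850 0.9827 0.0000
    outer loop
      vertex 14.8 25.2 0.0
      vertex 6.3 23.6 0.0
      vertex 6.3 23.6 26.1
    endloop
  endfacet
  facet normal -0.1850 0.9827 0.0000
    outer loop
      vertex 14.8 25.2 0.0
      vertex 6.3 23.6 26.1
      vertex 14.8 25.2 26.1
    endloop
  endfacet
  facet normal -0.7673 0.6413 0.0000
    outer loop
      vertex 6.3 23.6 0.0
      vertex 0.7 16.9 0.0
      vertex 0.7 16.9 26.1
    endloop
  endfacet
  facet normal -0.7673 0.6413 0.0000
    outer loop
      vertex 6.3 23.6 0.0
      vertex 0.7 16.9 26.1
      vertex 6.3 23.6 26.1
    endloop
  endfacet
  facet normal -0.9999 -0.0116 0.0000
    outer loop
      vertex 0.7 16.9 0.0
      vertex 0.8 8.3 0.0
      vertex 0.8 8.3 26.1
    endloop
  endfacet
  facet normal -0.9999 -0.0116 0.0000
    outer loop
      vertex 0.7 16.9 0.0
      vertex 0.8 8.3 26.1
      vertex 0.7 16.9 26.1
    endloop
  endfacet
  facet normal -0.7625 -0.6470 0.0000
    outer loop
      vertex 0.8 8.3 0.0
      vertex 6.4 1.7 0.0
      vertex 6.4 1.7 26.1
    endloop
  endfacet
  facet normal -0.7625 -0.6470 0.0000
    outer loop
      vertex 0.8 8.3 0.0
      vertex 6.4 1.7 26.1
      vertex 0.8 8.3 26.1
    endloop
  endfacet
  facet normal -0.1718 -0.9851 0.0000
    outer loop
      vertex 6.4 1.7 0.0
      vertex 15.0 0.2 0.0
      vertex 15.0 0.2 26.1
    endloop
  endfacet
  facet normal -0.1718 -0.9851 0.0000
    outer loop
      vertex 6.4 1.7 0.0
      vertex 15.0 0.2 26.1
      vertex 6.4 1.7 26.1
    endloop
  endfacet
  facet normal 0.5060 -0.8625 0.0000
    outer loop
      vertex 15.0 0.2 0.0
      vertex 22.5 4.6 0.0
      vertex 22.5 4.6 26.1
    endloop
  endfacet
  facet normal 0.5060 -0.8625 0.0000
    outer loop
      vertex 15.0 0.2 0.0
      vertex 22.5 4.6 26.1
      vertex 15.0 0.2 26.1
    endloop
  endfacet
  facet normal 0.9428 -0.3334 0.0000
    outer loop
      vertex 22.5 4.6 0.0
      vertex 25.4 12.8 0.0
      vertex 25.4 12.8 26.1
    endloop
  endfacet
  facet normal 0.9428 -0.3334 0.0000
    outer loop
      vertex 22.5 4.6 0.0
      vertex 25.4 12.8 26.1
      vertex 22.5 4.6 26.1
    endloop
  endfacet
endsolid part

The G0 Z moves step by Δz≈5.2 mm. Every layer's G1 loop is the same polygon, so the solid is a straight extrusion of it from z=0 to z≈26.1. Closing with flat bottom and top caps and triangulating gives 32 facets — a regular 9-sided prism (a cylinder approximated with 9 flat sides), circumscribed radius ≈ 12.7 mm, height ≈ 26.1 mm.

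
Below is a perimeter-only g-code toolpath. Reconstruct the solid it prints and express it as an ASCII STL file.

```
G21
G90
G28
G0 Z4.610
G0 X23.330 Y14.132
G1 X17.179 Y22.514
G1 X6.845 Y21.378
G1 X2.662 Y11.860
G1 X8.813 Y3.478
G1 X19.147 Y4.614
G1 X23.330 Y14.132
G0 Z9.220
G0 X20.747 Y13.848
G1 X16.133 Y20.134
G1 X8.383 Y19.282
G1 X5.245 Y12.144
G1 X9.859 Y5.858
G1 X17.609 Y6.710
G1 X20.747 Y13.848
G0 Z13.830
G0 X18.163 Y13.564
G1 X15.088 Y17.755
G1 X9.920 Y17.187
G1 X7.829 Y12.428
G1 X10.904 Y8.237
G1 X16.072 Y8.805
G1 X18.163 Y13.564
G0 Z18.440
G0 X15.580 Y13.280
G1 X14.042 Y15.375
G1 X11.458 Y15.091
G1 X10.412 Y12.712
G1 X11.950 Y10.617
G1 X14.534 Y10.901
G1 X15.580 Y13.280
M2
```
solid part
  facet normal 0.0000 0.0000 -1.0000
    outer loop
      vertex 5.307 23.473 0.000
      vertex 18.225 24.893 0.000
      vertex 25.914 14.416 0.000
    endloop
  endfacet
  facet normal 0.0000 0.0000 -1.0000
    outer loop
      vertex 0.078 11.576 0.000
      vertex 5.307 23.473 0.000
      vertex 25.914 14.416 0.000
    endloop
  endfacet
  facet normal 0.0000 0.0000 -1.0000
    outer loop
      vertex 7.767 1.099 0.000
      vertex 0.078 11.576 0.000
      vertex 25.914 14.416 0.000
    endloop
  endfacet
  facet normal 0.0000 0.0000 -1.0000
    outer loop
      vertex 20.685 2.519 0.000
      vertex 7.767 1.099 0.000
      vertex 25.914 14.416 0.000
    endloop
  endfacet
  facet normal 0.7244 0.5317 0.4388
    outer loop
      vertex 25.914 14.416 0.000
      vertex 18.225 24.893 0.000
      vertex 12.996 12.996 23.050
    endloop
  endfacet
  facet normal -0.0982 0.8932 0.4388
    outer loop
      vertex 18.225 24.893 0.000
      vertex 5.307 23.473 0.000
      vertex 12.996 12.996 23.050
    endloop
  endfacet
  facet normal -0.8226 0.3616 0.4388
    outer loop
      vertex 5.307 23.473 0.000
      vertex 0.078 11.576 0.000
      vertex 12.996 12.996 23.050
    endloop
  endfacet
  facet normal -0.7244 -0.5317 0.4388
    outer loop
      vertex 0.078 11.576 0.000
      vertex 7.767 1.099 0.000
      vertex 12.996 12.996 23.050
    endloop
  endfacet
  facet normal 0.0982 -0.8932 0.4388
    outer loop
      vertex 7.767 1.099 0.000
      vertex 20.685 2.519 0.000
      vertex 12.996 12.996 23.050
    endloop
  endfacet
  facet normal 0.8226 -0.3616 0.4388
    outer loop
      vertex 20.685 2.519 0.000
      vertex 25.914 14.416 0.000
      vertex 12.996 12.996 23.050
    endloop
  endfacet
endsolid part

The G0 Z moves step by Δz≈4.610 mm. The G1 loops shrink linearly with z, so the solid tapers from its base footprint up to z≈23.1. Closing with a flat bottom cap and the tapered top and triangulating gives 10 facets — a regular 6-sided pyramid, base circumscribed radius ≈ 13 mm, apex at z ≈ 23.1 mm.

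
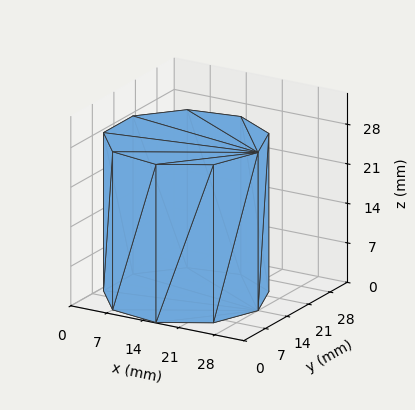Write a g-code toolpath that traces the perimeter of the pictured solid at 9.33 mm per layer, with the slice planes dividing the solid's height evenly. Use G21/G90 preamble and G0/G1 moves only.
Reading the render: the shape is a regular 9-sided prism (a cylinder approximated with 9 flat sides), circumscribed radius ≈ 14 mm, height ≈ 28 mm (dimensions read to the nearest mm from the axis ticks). For the g-code, the solid's height is divided into equal slices at the stated Δz and each level perimeter traced with G1 moves after a G0 lift.

; perimeter-only toolpath
G21 ; units = mm
G90 ; absolute positioning
G28 ; home
; layer 1
G0 Z9.33
G0 X28.00 Y14.00
G1 X24.72 Y23.00
G1 X16.43 Y27.79
G1 X7.00 Y26.12
G1 X0.84 Y18.79
G1 X0.84 Y9.21
G1 X7.00 Y1.88
G1 X16.43 Y0.21
G1 X24.72 Y5.00
G1 X28.00 Y14.00
; layer 2
G0 Z18.67
G0 X28.00 Y14.00
G1 X24.72 Y23.00
G1 X16.43 Y27.79
G1 X7.00 Y26.12
G1 X0.84 Y18.79
G1 X0.84 Y9.21
G1 X7.00 Y1.88
G1 X16.43 Y0.21
G1 X24.72 Y5.00
G1 X28.00 Y14.00
; layer 3
G0 Z28.00
G0 X28.00 Y14.00
G1 X24.72 Y23.00
G1 X16.43 Y27.79
G1 X7.00 Y26.12
G1 X0.84 Y18.79
G1 X0.84 Y9.21
G1 X7.00 Y1.88
G1 X16.43 Y0.21
G1 X24.72 Y5.00
G1 X28.00 Y14.00
M2 ; end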